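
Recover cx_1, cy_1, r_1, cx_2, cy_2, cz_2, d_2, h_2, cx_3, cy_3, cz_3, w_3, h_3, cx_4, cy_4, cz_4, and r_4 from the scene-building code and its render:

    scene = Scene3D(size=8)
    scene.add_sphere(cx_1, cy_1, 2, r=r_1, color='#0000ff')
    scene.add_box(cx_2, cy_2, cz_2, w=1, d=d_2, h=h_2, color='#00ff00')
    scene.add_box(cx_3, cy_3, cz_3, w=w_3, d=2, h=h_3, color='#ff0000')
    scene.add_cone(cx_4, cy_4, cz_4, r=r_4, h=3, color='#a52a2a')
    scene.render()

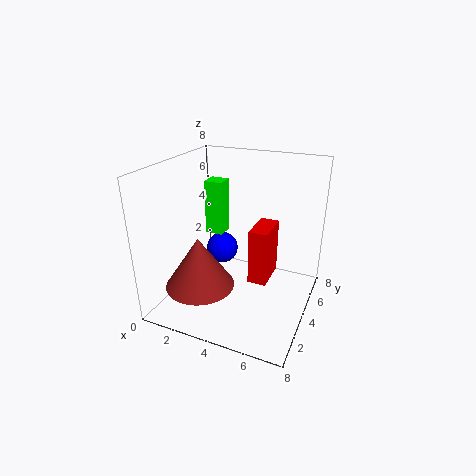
cx_1 = 2, cy_1 = 6, r_1 = 1, cx_2 = 2, cy_2 = 4, cz_2 = 4, d_2 = 1, h_2 = 3, cx_3 = 5, cy_3 = 3, cz_3 = 2, w_3 = 1, h_3 = 3, cx_4 = 2, cy_4 = 3, cz_4 = 1, r_4 = 2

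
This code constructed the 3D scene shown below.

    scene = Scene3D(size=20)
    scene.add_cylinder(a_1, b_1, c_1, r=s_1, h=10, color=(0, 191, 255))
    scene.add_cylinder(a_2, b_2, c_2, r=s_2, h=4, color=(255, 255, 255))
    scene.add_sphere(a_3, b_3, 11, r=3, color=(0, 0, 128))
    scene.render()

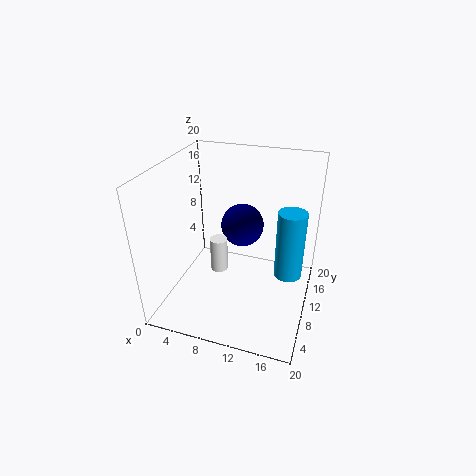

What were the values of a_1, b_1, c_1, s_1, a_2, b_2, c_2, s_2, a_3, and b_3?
a_1 = 17
b_1 = 12
c_1 = 4
s_1 = 2
a_2 = 10
b_2 = 3
c_2 = 10
s_2 = 1
a_3 = 10
b_3 = 12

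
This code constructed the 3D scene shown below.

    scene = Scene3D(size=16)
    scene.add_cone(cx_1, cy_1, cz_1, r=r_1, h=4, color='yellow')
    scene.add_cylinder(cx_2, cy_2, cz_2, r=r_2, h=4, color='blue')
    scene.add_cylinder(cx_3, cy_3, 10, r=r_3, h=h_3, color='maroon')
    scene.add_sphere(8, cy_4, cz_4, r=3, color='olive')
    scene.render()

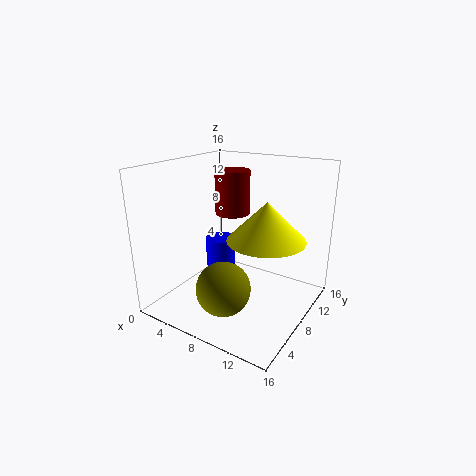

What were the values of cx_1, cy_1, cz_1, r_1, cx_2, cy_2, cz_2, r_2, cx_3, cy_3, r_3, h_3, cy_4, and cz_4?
cx_1 = 12
cy_1 = 7
cz_1 = 9
r_1 = 4
cx_2 = 2
cy_2 = 13
cz_2 = 1
r_2 = 2
cx_3 = 6
cy_3 = 10
r_3 = 2
h_3 = 5
cy_4 = 5
cz_4 = 3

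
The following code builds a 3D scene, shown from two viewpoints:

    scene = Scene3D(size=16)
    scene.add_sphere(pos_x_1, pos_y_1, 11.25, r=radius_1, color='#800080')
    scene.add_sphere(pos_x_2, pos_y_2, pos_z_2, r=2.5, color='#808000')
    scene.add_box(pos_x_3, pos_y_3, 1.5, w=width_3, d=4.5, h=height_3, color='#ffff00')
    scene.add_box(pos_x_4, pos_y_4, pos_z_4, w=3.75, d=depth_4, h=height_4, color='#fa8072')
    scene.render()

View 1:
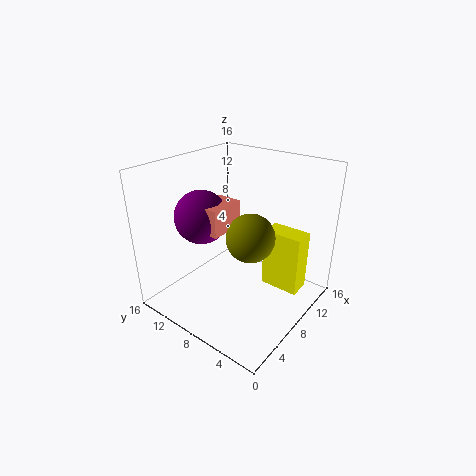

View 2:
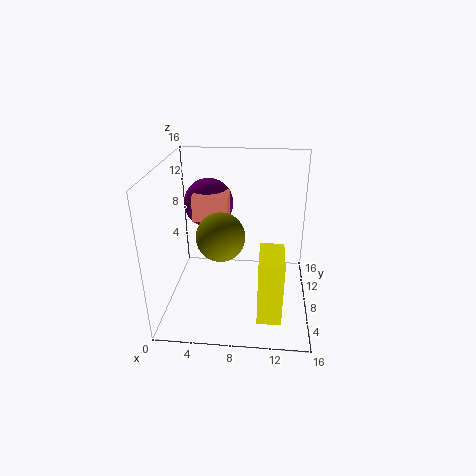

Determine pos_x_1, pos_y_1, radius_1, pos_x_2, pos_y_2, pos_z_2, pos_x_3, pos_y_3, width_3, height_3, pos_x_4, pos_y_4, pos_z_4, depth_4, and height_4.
pos_x_1 = 4.5
pos_y_1 = 10
radius_1 = 2.75
pos_x_2 = 6.5
pos_y_2 = 5.25
pos_z_2 = 9.5
pos_x_3 = 10.5
pos_y_3 = 1.75
width_3 = 2.5
height_3 = 7
pos_x_4 = 3.25
pos_y_4 = 7
pos_z_4 = 10.25
depth_4 = 2.75
height_4 = 2.75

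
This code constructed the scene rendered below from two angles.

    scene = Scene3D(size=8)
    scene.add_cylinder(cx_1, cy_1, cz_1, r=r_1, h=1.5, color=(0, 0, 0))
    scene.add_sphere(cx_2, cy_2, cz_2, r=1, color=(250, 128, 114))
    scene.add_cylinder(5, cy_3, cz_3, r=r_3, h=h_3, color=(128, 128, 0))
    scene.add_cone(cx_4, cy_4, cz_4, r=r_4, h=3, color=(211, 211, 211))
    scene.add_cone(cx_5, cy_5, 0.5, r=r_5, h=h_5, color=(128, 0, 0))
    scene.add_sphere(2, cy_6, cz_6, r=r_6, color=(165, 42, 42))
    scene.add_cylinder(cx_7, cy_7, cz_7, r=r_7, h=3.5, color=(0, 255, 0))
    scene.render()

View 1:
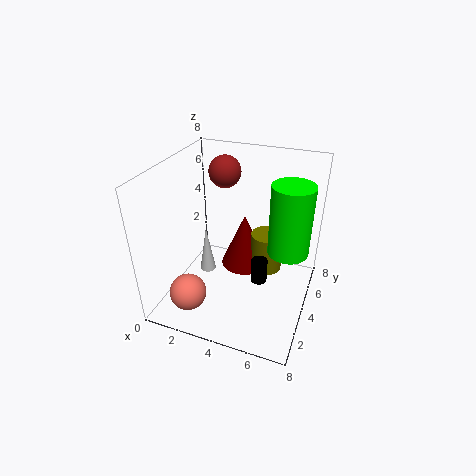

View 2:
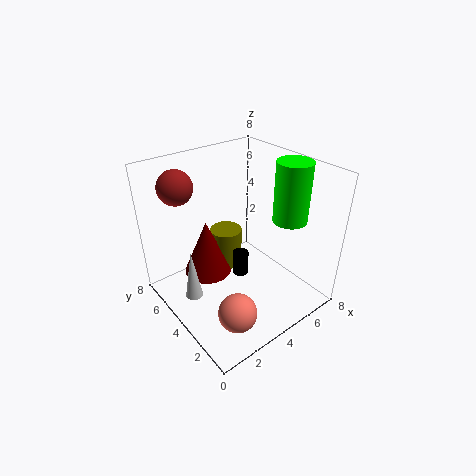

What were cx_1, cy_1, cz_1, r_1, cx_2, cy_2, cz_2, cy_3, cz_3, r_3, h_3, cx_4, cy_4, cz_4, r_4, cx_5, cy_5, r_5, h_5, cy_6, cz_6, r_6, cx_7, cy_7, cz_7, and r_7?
cx_1 = 5; cy_1 = 5; cz_1 = 0.5; r_1 = 0.5; cx_2 = 2; cy_2 = 1.5; cz_2 = 1.5; cy_3 = 6.5; cz_3 = 0.5; r_3 = 1; h_3 = 2.5; cx_4 = 1.5; cy_4 = 5; cz_4 = 0.5; r_4 = 0.5; cx_5 = 3.5; cy_5 = 6.5; r_5 = 1.5; h_5 = 3.5; cy_6 = 7; cz_6 = 6.5; r_6 = 1; cx_7 = 7; cy_7 = 3; cz_7 = 4.5; r_7 = 1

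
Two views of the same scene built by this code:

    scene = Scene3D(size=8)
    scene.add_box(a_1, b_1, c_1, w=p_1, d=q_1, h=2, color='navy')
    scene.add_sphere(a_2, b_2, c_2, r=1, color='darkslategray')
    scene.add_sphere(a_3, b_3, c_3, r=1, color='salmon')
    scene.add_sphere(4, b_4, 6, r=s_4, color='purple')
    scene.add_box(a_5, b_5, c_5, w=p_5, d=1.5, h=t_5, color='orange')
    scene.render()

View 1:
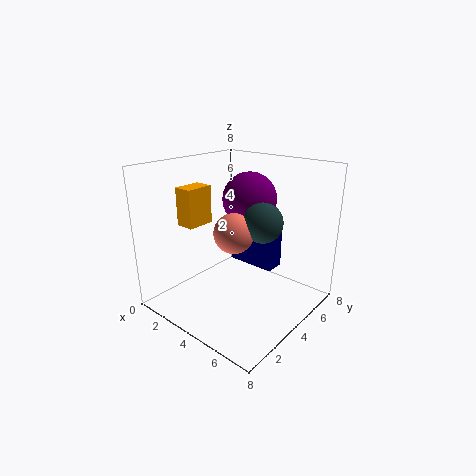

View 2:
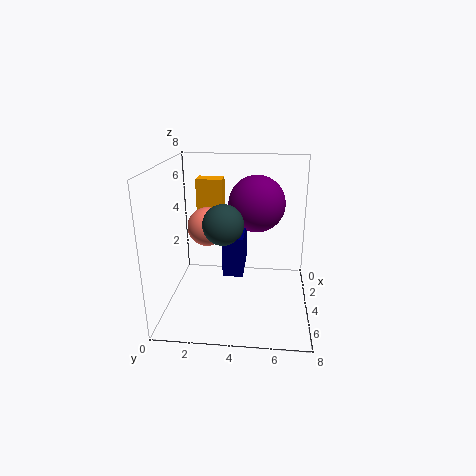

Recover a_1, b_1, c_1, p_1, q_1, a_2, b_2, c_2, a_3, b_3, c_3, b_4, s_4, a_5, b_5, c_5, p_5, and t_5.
a_1 = 4, b_1 = 3.5, c_1 = 3, p_1 = 2.5, q_1 = 1, a_2 = 6, b_2 = 3.5, c_2 = 5.5, a_3 = 5, b_3 = 2.5, c_3 = 5, b_4 = 5, s_4 = 1.5, a_5 = 2, b_5 = 1.5, c_5 = 5, p_5 = 1, t_5 = 2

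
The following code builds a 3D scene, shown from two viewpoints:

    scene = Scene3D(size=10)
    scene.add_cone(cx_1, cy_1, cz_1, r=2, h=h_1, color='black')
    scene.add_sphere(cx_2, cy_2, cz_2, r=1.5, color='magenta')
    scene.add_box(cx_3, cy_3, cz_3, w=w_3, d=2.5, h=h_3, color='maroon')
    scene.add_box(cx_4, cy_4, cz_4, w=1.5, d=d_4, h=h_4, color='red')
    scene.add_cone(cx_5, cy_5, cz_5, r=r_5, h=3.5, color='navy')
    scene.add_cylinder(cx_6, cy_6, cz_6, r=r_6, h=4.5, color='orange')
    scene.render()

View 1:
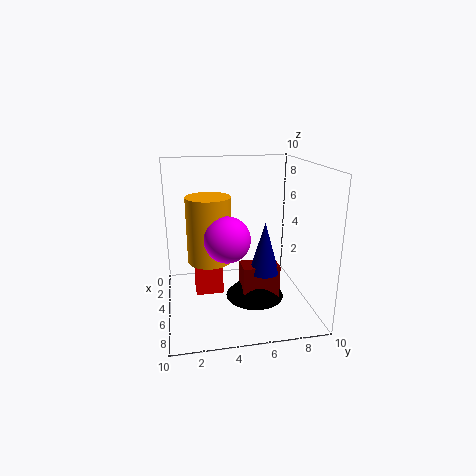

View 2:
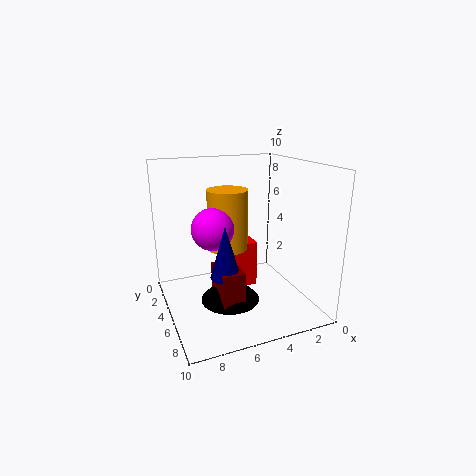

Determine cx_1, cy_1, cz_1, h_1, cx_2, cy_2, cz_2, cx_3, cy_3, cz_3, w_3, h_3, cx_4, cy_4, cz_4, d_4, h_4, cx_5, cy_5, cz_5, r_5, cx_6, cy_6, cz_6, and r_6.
cx_1 = 6; cy_1 = 6; cz_1 = 1; h_1 = 2; cx_2 = 6.5; cy_2 = 4; cz_2 = 5.5; cx_3 = 5.5; cy_3 = 5; cz_3 = 1; w_3 = 1.5; h_3 = 2.5; cx_4 = 3; cy_4 = 2; cz_4 = 0.5; d_4 = 2; h_4 = 3.5; cx_5 = 6.5; cy_5 = 6.5; cz_5 = 3; r_5 = 1; cx_6 = 5; cy_6 = 3; cz_6 = 3.5; r_6 = 1.5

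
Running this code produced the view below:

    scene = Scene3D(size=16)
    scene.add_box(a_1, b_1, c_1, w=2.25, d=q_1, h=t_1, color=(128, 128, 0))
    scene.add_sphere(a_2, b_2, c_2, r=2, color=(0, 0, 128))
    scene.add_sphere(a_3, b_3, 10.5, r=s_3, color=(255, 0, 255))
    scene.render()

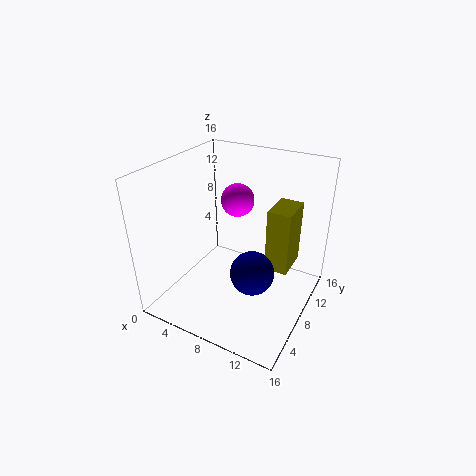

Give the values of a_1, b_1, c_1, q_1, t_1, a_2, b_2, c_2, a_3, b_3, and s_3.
a_1 = 12.5, b_1 = 5.25, c_1 = 7.25, q_1 = 3.5, t_1 = 6.25, a_2 = 12.5, b_2 = 2.5, c_2 = 8.5, a_3 = 5.75, b_3 = 12, s_3 = 2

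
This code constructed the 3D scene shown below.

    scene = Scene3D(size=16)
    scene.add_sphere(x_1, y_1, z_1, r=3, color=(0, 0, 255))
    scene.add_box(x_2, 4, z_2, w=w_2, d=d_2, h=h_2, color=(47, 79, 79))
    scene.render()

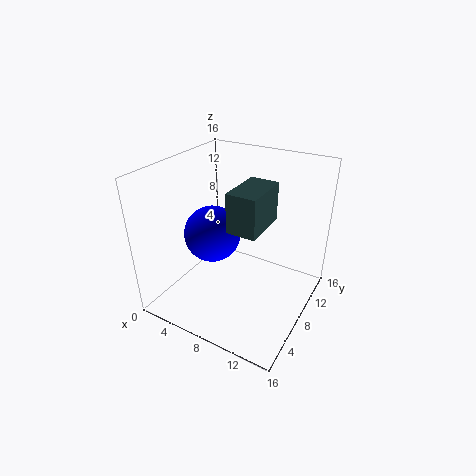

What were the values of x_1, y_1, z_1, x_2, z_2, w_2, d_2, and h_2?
x_1 = 6, y_1 = 6, z_1 = 9, x_2 = 9, z_2 = 11, w_2 = 3, d_2 = 5, h_2 = 4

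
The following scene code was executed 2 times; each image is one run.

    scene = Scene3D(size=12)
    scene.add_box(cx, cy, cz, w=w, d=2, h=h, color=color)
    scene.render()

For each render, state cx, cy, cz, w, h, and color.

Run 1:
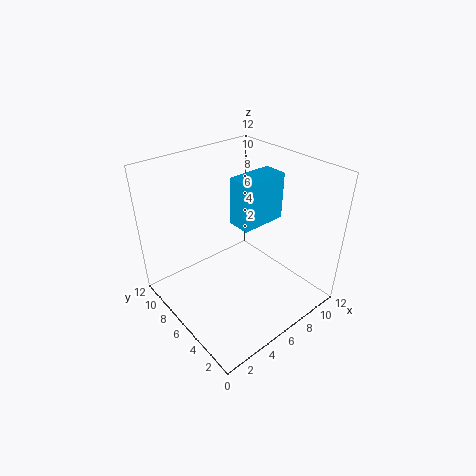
cx = 6; cy = 5; cz = 7; w = 4; h = 4; color = 'deepskyblue'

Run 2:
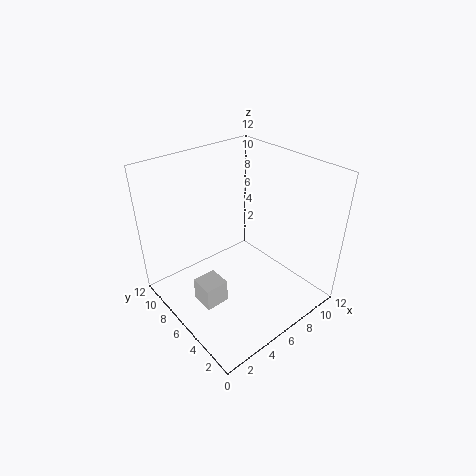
cx = 2; cy = 5; cz = 1; w = 2; h = 2; color = 'lightgray'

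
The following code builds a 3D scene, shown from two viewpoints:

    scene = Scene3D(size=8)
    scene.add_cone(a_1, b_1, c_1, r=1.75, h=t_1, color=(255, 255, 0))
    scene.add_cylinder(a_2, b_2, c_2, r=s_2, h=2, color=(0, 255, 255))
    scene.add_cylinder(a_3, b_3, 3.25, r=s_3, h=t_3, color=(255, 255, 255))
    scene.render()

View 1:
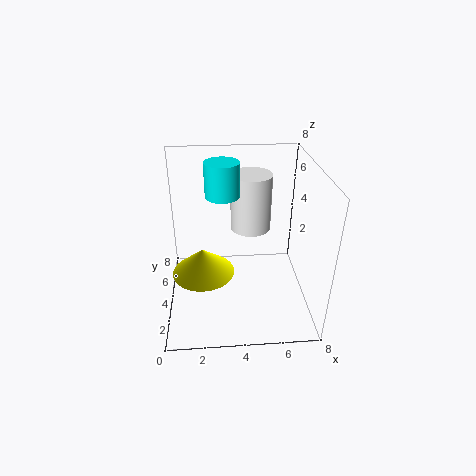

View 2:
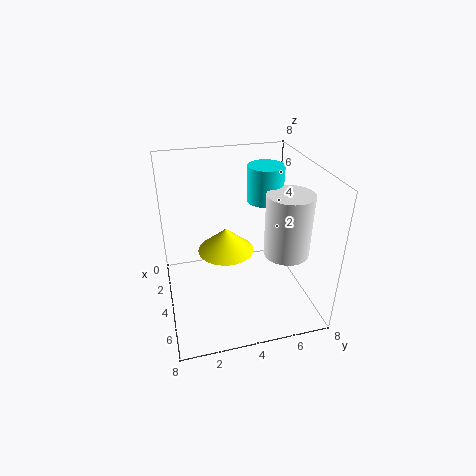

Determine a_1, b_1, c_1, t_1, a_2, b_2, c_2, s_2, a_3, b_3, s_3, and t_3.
a_1 = 2; b_1 = 3.75; c_1 = 2; t_1 = 1.5; a_2 = 3.25; b_2 = 5.75; c_2 = 5.75; s_2 = 1; a_3 = 5; b_3 = 6.5; s_3 = 1.25; t_3 = 3.5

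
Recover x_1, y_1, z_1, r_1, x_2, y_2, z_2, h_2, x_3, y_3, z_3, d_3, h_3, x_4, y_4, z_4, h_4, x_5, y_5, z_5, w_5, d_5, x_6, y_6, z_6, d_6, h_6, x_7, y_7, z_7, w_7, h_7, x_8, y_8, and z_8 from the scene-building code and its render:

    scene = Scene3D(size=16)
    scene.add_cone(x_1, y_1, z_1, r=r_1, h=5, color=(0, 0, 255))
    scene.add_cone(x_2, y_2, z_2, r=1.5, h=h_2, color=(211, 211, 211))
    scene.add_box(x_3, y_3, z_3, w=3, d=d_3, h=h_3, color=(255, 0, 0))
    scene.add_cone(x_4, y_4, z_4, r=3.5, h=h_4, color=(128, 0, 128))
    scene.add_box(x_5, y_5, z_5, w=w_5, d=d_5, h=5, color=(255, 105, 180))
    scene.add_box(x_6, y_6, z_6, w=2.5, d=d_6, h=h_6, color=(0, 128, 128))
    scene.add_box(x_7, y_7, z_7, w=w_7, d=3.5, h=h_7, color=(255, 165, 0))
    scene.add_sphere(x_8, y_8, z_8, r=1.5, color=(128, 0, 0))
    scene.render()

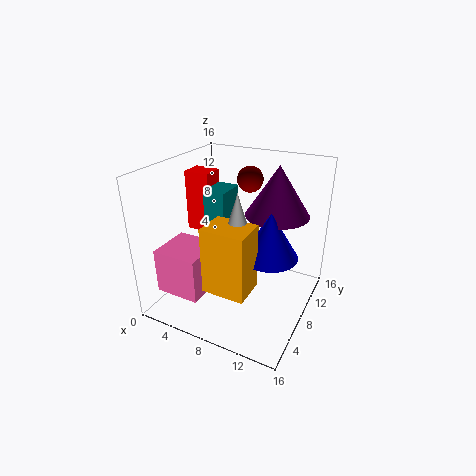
x_1 = 12; y_1 = 7.5; z_1 = 7; r_1 = 3; x_2 = 9.5; y_2 = 5; z_2 = 9.5; h_2 = 5; x_3 = 1; y_3 = 8.5; z_3 = 7.5; d_3 = 2.5; h_3 = 7; x_4 = 11.5; y_4 = 10.5; z_4 = 10.5; h_4 = 5.5; x_5 = 1; y_5 = 2; z_5 = 2.5; w_5 = 5; d_5 = 5; x_6 = 4; y_6 = 7.5; z_6 = 8; d_6 = 3.5; h_6 = 5; x_7 = 7; y_7 = 2; z_7 = 4.5; w_7 = 4.5; h_7 = 7; x_8 = 7.5; y_8 = 12; z_8 = 13.5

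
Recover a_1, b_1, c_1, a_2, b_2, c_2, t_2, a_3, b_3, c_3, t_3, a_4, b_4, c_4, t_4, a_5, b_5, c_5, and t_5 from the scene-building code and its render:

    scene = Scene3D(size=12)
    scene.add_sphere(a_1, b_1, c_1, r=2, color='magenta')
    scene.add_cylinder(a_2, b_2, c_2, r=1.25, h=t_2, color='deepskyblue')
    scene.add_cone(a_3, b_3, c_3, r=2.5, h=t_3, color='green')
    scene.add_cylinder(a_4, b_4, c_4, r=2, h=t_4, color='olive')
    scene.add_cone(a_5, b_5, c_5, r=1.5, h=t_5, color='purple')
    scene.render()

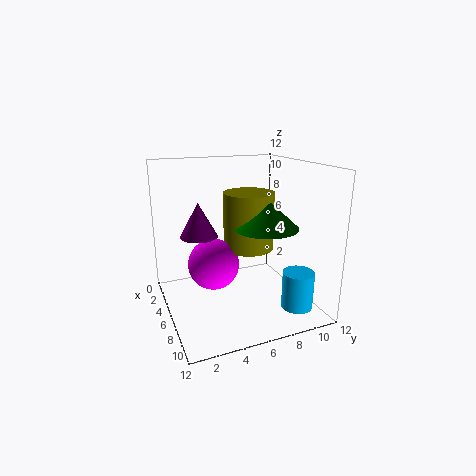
a_1 = 7
b_1 = 3.5
c_1 = 4.5
a_2 = 10
b_2 = 9.5
c_2 = 1
t_2 = 3
a_3 = 8.5
b_3 = 7.25
c_3 = 7.5
t_3 = 2.25
a_4 = 7
b_4 = 6.5
c_4 = 5.5
t_4 = 4.5
a_5 = 5.75
b_5 = 2.75
c_5 = 6.5
t_5 = 2.75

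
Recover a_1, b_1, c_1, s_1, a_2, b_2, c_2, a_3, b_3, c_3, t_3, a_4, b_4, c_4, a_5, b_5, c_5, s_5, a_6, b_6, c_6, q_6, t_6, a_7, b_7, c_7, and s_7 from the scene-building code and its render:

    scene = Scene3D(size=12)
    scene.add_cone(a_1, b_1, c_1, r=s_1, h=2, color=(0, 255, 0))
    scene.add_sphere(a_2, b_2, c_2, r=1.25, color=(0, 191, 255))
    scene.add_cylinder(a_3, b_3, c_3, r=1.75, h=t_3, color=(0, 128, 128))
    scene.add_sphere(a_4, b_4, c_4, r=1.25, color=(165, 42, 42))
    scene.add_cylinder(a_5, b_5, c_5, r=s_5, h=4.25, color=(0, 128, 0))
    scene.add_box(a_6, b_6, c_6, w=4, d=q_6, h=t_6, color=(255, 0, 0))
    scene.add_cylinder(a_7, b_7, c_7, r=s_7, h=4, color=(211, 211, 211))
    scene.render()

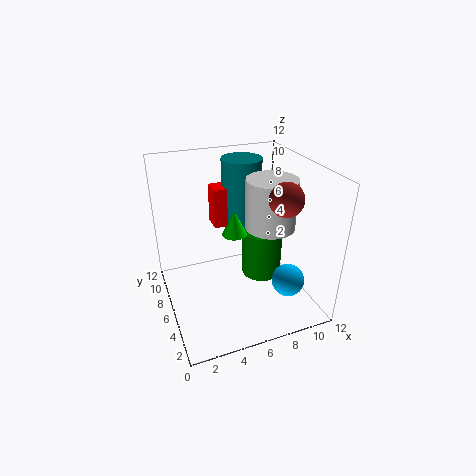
a_1 = 5.5
b_1 = 5.5
c_1 = 6.75
s_1 = 1
a_2 = 8.5
b_2 = 1.75
c_2 = 4
a_3 = 7.5
b_3 = 9
c_3 = 6
t_3 = 5.75
a_4 = 8.25
b_4 = 2.5
c_4 = 10.5
a_5 = 8.5
b_5 = 6.5
c_5 = 1.75
s_5 = 1.75
a_6 = 4.75
b_6 = 8.25
c_6 = 6
q_6 = 1.75
t_6 = 3.5
a_7 = 8.25
b_7 = 4.75
c_7 = 7.25
s_7 = 2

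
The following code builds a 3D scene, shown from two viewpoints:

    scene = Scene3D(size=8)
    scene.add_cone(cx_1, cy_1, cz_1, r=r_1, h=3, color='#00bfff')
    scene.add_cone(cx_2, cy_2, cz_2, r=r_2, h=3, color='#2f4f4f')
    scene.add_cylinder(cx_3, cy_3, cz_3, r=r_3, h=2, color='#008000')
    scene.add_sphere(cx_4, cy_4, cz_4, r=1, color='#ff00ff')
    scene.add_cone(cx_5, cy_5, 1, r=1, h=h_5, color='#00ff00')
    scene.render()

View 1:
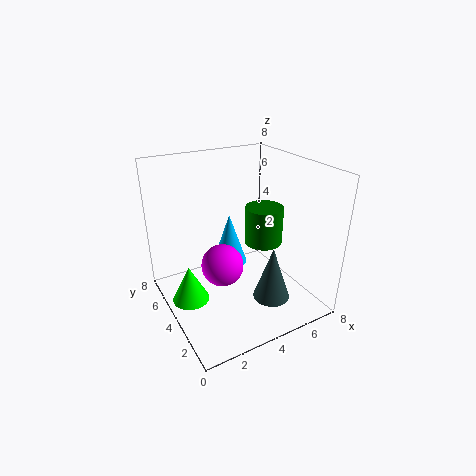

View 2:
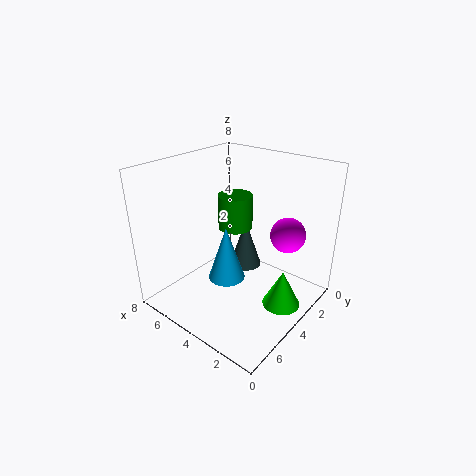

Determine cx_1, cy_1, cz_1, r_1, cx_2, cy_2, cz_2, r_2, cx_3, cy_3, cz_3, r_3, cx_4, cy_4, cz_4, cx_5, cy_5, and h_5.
cx_1 = 4; cy_1 = 5; cz_1 = 2; r_1 = 1; cx_2 = 5; cy_2 = 2; cz_2 = 1; r_2 = 1; cx_3 = 5; cy_3 = 3; cz_3 = 4; r_3 = 1; cx_4 = 2; cy_4 = 2; cz_4 = 4; cx_5 = 1; cy_5 = 4; h_5 = 2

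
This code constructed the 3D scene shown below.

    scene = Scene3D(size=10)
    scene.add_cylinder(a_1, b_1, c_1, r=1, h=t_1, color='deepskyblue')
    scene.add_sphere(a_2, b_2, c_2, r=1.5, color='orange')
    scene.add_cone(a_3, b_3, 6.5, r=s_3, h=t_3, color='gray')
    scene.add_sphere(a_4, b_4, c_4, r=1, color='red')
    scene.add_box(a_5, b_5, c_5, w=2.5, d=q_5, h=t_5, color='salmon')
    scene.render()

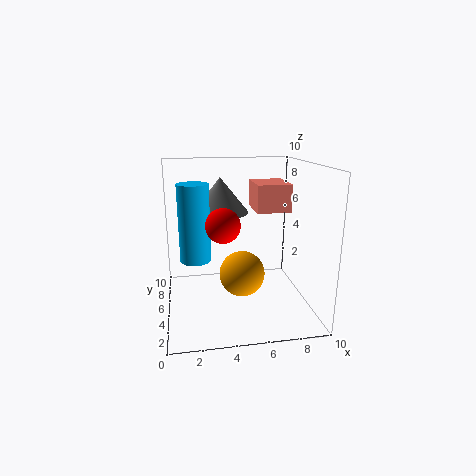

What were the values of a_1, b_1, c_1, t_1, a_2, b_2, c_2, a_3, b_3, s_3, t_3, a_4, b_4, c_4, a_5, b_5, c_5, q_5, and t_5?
a_1 = 2, b_1 = 4, c_1 = 4, t_1 = 5, a_2 = 5, b_2 = 3.5, c_2 = 3, a_3 = 4, b_3 = 6.5, s_3 = 2, t_3 = 2.5, a_4 = 3.5, b_4 = 1.5, c_4 = 7, a_5 = 6.5, b_5 = 5.5, c_5 = 6.5, q_5 = 3, t_5 = 2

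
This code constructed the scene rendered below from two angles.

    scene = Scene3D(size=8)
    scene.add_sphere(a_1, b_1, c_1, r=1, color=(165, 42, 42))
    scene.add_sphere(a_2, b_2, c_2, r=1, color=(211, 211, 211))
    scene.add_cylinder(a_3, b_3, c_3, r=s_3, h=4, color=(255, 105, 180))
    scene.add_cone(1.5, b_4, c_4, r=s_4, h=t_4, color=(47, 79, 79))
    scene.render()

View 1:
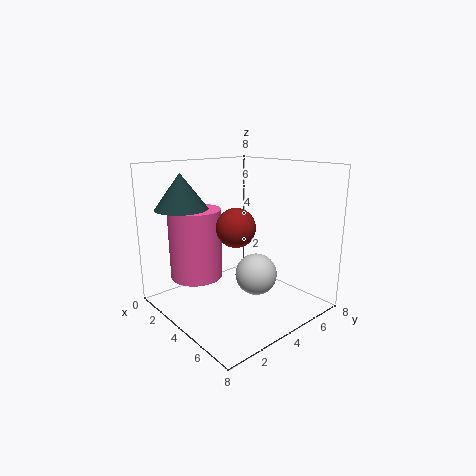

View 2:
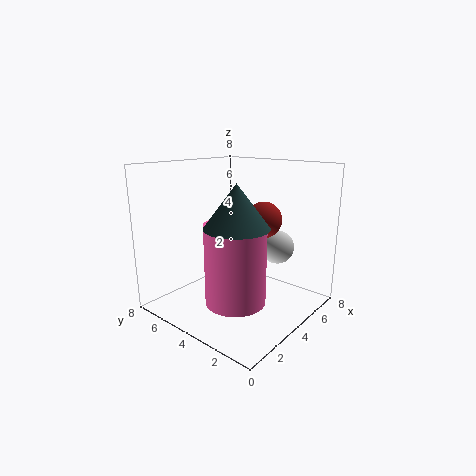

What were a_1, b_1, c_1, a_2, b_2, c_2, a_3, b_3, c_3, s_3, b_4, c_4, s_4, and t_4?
a_1 = 5
b_1 = 3
c_1 = 5
a_2 = 6.5
b_2 = 3
c_2 = 3
a_3 = 2
b_3 = 2.5
c_3 = 1.5
s_3 = 1.5
b_4 = 2
c_4 = 5.5
s_4 = 1.5
t_4 = 2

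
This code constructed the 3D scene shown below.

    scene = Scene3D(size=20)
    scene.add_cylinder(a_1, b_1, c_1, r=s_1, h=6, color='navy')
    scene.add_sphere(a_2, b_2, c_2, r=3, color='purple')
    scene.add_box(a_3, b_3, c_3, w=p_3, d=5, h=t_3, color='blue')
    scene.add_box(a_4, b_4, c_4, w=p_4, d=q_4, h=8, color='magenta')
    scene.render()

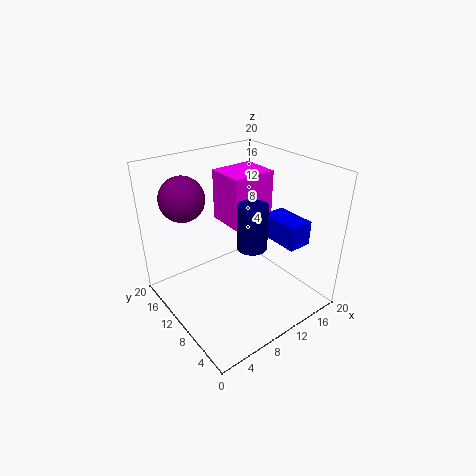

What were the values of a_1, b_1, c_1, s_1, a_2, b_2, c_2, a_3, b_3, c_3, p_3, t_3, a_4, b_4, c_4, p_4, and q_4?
a_1 = 10
b_1 = 7
c_1 = 10
s_1 = 2
a_2 = 4
b_2 = 14
c_2 = 16
a_3 = 11
b_3 = 1
c_3 = 12
p_3 = 3
t_3 = 3
a_4 = 12
b_4 = 13
c_4 = 9
p_4 = 7
q_4 = 6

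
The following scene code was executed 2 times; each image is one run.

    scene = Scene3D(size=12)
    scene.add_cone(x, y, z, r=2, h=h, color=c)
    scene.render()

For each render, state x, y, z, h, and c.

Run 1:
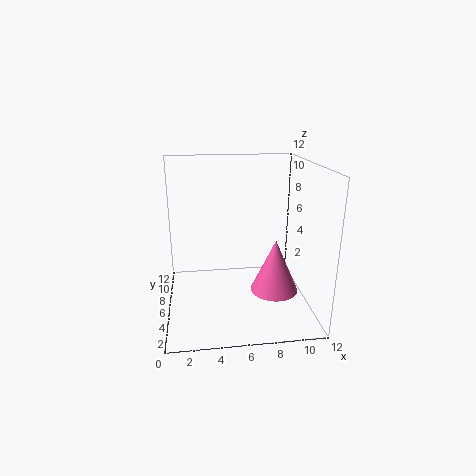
x = 9
y = 5
z = 1.5
h = 4.5
c = 'hotpink'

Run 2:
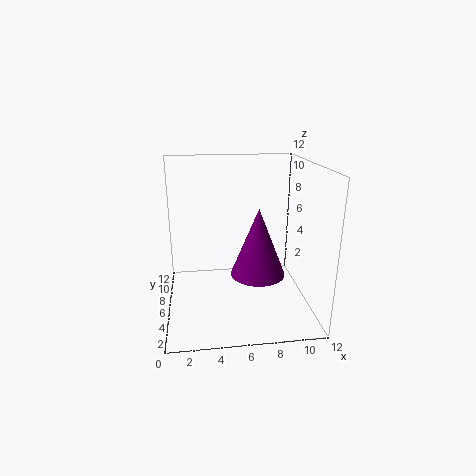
x = 7
y = 2.5
z = 4.5
h = 5
c = 'purple'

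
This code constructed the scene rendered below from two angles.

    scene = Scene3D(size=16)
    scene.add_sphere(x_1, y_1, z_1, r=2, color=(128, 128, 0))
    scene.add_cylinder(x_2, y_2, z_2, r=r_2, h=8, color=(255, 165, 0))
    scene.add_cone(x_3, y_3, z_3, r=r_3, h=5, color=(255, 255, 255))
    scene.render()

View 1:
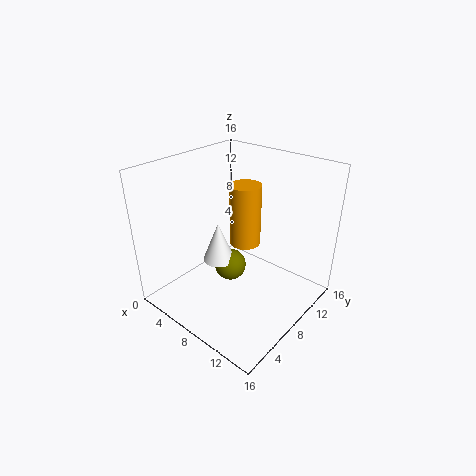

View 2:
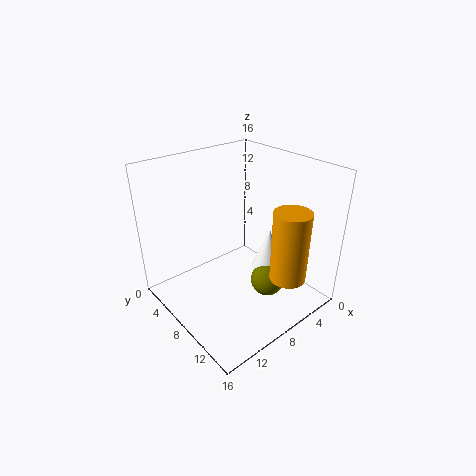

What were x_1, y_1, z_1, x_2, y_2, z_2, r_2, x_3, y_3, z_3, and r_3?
x_1 = 5
y_1 = 10
z_1 = 2
x_2 = 5
y_2 = 13
z_2 = 4
r_2 = 2
x_3 = 4
y_3 = 9
z_3 = 3
r_3 = 2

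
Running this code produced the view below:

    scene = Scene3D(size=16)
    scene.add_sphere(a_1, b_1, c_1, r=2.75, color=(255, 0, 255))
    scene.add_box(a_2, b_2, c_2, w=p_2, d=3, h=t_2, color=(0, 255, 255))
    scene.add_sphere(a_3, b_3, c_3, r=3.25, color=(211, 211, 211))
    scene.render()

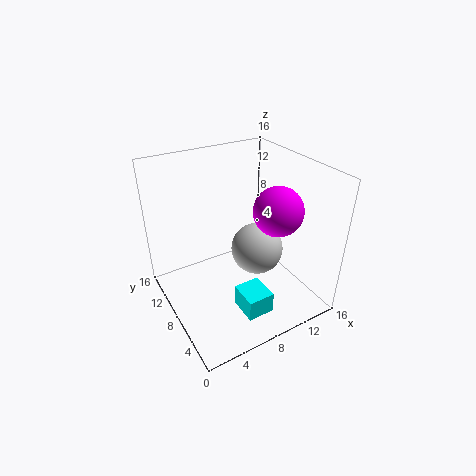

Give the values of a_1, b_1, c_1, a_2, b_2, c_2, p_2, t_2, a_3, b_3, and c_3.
a_1 = 12, b_1 = 6.25, c_1 = 11, a_2 = 5.25, b_2 = 1, c_2 = 3, p_2 = 2.75, t_2 = 2.25, a_3 = 12, b_3 = 10, c_3 = 4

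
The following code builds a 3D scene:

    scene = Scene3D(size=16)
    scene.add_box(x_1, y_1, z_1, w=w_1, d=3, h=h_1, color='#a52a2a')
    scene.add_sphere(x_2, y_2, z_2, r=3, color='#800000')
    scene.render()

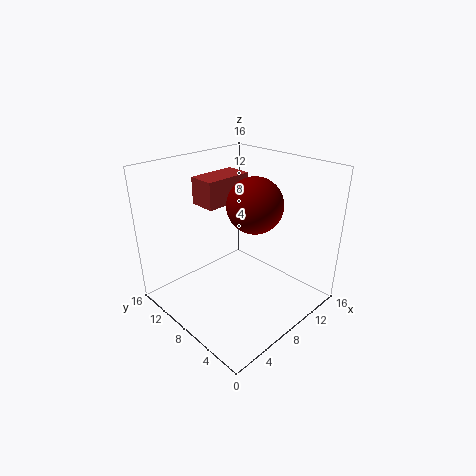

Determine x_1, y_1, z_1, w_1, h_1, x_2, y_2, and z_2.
x_1 = 5.5; y_1 = 9.5; z_1 = 11.5; w_1 = 5.5; h_1 = 3; x_2 = 9; y_2 = 6.5; z_2 = 12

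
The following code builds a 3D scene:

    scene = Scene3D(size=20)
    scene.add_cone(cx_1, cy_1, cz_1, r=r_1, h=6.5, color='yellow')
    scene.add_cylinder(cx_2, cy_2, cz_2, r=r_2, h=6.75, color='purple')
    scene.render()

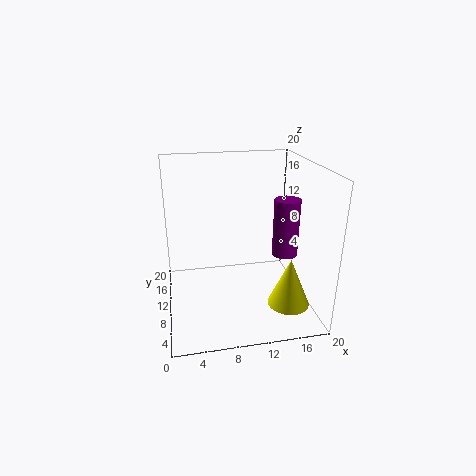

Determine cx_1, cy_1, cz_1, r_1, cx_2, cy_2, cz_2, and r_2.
cx_1 = 15.75, cy_1 = 4.25, cz_1 = 2.5, r_1 = 2.75, cx_2 = 14.25, cy_2 = 3, cz_2 = 10.75, r_2 = 1.5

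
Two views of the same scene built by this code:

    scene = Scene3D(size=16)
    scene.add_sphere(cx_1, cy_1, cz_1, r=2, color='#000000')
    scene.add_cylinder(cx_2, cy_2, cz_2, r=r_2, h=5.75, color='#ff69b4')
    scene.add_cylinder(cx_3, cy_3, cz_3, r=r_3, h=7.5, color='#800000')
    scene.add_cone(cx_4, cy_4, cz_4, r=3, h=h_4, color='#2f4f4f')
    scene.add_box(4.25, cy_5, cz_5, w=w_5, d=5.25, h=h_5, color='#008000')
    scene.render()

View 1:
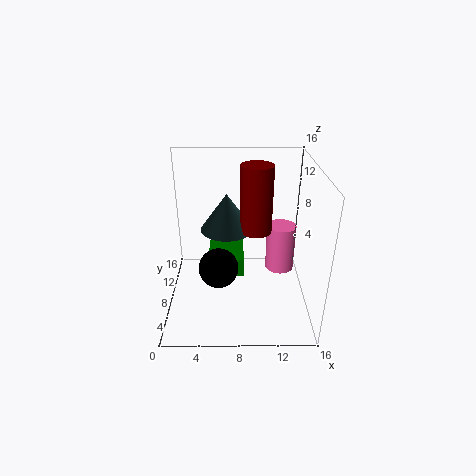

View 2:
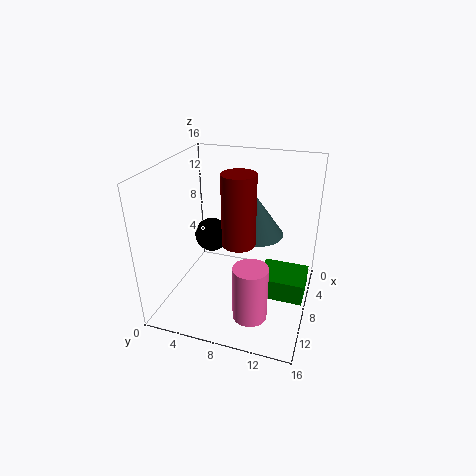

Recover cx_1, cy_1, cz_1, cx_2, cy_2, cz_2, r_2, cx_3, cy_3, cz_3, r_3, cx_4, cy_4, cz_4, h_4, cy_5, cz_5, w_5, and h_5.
cx_1 = 6; cy_1 = 4; cz_1 = 6.75; cx_2 = 13.25; cy_2 = 11; cz_2 = 2.25; r_2 = 1.75; cx_3 = 10; cy_3 = 8.75; cz_3 = 8.5; r_3 = 1.75; cx_4 = 6.75; cy_4 = 9.75; cz_4 = 8.25; h_4 = 4.25; cy_5 = 10.5; cz_5 = 1; w_5 = 4.5; h_5 = 2.5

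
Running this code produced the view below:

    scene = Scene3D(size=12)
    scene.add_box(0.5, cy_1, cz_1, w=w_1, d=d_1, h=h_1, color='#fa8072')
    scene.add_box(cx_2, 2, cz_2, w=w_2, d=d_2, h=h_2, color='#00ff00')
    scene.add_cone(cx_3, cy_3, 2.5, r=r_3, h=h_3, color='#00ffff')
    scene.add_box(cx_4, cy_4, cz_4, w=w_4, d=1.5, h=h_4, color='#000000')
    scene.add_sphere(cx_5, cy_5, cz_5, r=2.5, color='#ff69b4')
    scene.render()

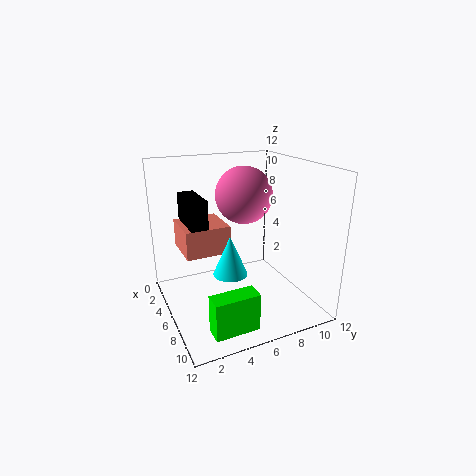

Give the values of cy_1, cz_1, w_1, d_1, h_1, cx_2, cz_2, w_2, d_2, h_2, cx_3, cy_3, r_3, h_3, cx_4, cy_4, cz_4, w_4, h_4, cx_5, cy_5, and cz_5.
cy_1 = 2; cz_1 = 4; w_1 = 4; d_1 = 4; h_1 = 2.5; cx_2 = 9.5; cz_2 = 0.5; w_2 = 1.5; d_2 = 3.5; h_2 = 3; cx_3 = 5.5; cy_3 = 5.5; r_3 = 1.5; h_3 = 3.5; cx_4 = 0.5; cy_4 = 2.5; cz_4 = 6; w_4 = 4; h_4 = 3; cx_5 = 4; cy_5 = 7.5; cz_5 = 9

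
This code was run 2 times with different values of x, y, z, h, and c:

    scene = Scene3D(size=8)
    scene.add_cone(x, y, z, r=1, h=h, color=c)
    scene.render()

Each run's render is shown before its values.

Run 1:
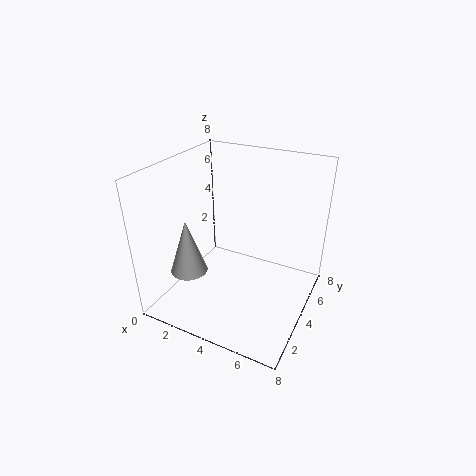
x = 2, y = 2, z = 2.5, h = 3, c = 'lightgray'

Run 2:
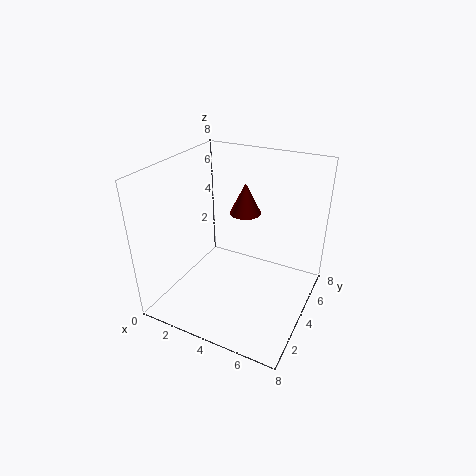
x = 3, y = 7, z = 4, h = 2, c = 'maroon'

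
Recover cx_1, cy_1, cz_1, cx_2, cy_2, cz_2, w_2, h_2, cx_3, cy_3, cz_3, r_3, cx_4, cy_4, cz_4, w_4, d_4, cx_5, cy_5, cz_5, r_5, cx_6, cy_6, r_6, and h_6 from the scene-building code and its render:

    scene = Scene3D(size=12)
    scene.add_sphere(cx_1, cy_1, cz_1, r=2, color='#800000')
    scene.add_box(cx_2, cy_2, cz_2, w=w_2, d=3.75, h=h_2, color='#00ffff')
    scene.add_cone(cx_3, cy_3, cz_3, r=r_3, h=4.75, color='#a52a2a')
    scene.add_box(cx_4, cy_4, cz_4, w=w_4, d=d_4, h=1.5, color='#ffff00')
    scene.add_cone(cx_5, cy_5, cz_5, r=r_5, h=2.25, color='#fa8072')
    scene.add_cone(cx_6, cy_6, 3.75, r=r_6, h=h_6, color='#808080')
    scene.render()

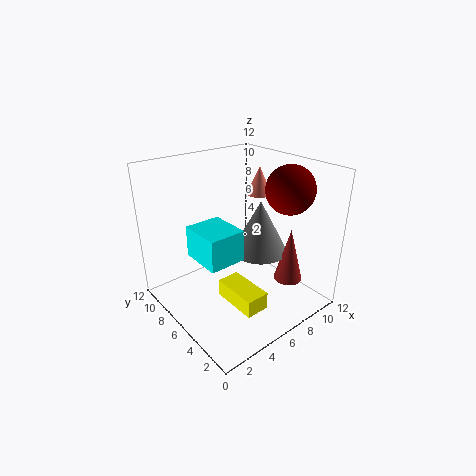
cx_1 = 9.5
cy_1 = 3.75
cz_1 = 10
cx_2 = 3
cy_2 = 5.5
cz_2 = 4
w_2 = 3.25
h_2 = 2.75
cx_3 = 9.75
cy_3 = 3.5
cz_3 = 1.75
r_3 = 1.25
cx_4 = 4.25
cy_4 = 2.5
cz_4 = 0.75
w_4 = 2
d_4 = 4
cx_5 = 8
cy_5 = 5.75
cz_5 = 9.5
r_5 = 1
cx_6 = 8.75
cy_6 = 6.25
r_6 = 2.5
h_6 = 4.75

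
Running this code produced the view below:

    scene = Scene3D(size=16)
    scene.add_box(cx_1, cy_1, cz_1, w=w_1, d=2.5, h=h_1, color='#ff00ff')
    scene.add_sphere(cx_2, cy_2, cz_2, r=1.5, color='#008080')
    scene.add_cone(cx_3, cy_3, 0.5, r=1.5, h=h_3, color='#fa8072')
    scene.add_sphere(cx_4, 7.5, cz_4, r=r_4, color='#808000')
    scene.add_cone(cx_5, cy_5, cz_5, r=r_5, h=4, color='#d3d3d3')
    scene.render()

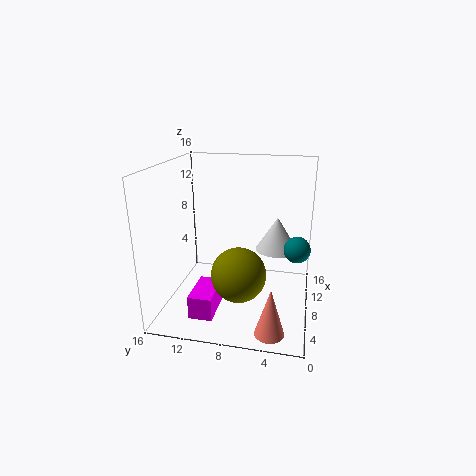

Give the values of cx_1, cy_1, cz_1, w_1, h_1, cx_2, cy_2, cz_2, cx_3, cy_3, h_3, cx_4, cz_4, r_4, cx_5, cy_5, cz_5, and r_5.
cx_1 = 2, cy_1 = 9.5, cz_1 = 1, w_1 = 4.5, h_1 = 2.5, cx_2 = 9.5, cy_2 = 1.5, cz_2 = 6.5, cx_3 = 2, cy_3 = 3.5, h_3 = 5, cx_4 = 6, cz_4 = 4.5, r_4 = 3, cx_5 = 11.5, cy_5 = 4, cz_5 = 5.5, r_5 = 2.5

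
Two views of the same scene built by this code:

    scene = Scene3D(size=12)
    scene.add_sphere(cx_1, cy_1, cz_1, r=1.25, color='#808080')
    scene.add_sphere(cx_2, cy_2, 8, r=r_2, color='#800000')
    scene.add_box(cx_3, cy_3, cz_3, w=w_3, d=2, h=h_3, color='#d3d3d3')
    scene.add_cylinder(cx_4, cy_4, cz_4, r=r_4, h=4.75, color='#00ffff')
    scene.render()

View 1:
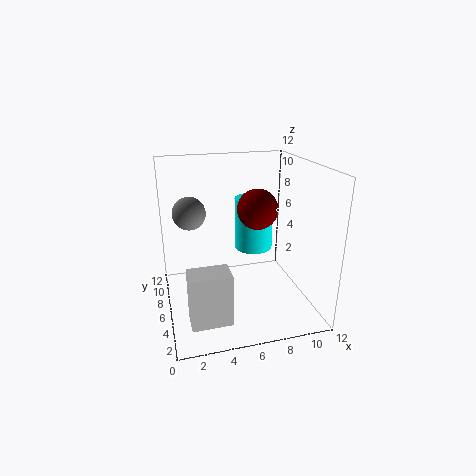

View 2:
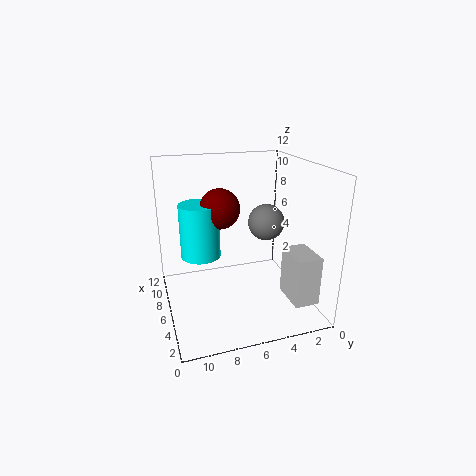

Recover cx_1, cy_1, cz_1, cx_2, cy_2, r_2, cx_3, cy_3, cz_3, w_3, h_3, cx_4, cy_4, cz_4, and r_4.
cx_1 = 2; cy_1 = 5.25; cz_1 = 8.75; cx_2 = 8; cy_2 = 7; r_2 = 1.75; cx_3 = 1.25; cy_3 = 0.75; cz_3 = 1.5; w_3 = 3; h_3 = 4; cx_4 = 8.25; cy_4 = 8.75; cz_4 = 3.75; r_4 = 1.75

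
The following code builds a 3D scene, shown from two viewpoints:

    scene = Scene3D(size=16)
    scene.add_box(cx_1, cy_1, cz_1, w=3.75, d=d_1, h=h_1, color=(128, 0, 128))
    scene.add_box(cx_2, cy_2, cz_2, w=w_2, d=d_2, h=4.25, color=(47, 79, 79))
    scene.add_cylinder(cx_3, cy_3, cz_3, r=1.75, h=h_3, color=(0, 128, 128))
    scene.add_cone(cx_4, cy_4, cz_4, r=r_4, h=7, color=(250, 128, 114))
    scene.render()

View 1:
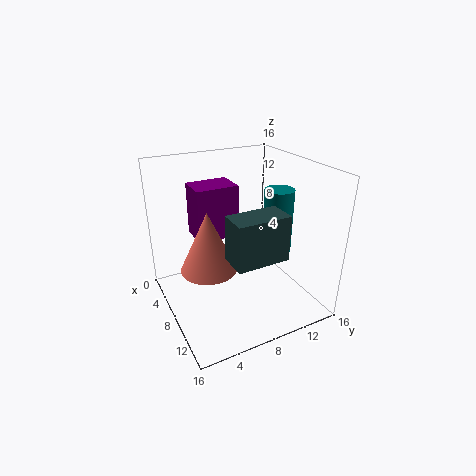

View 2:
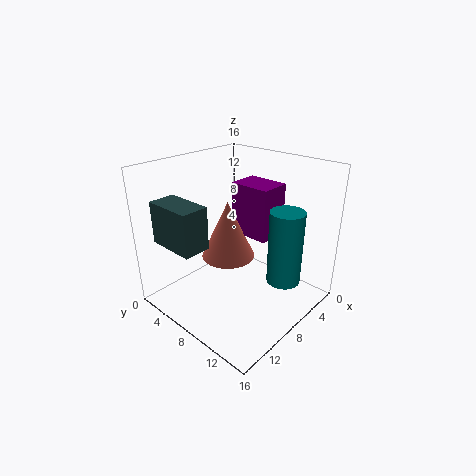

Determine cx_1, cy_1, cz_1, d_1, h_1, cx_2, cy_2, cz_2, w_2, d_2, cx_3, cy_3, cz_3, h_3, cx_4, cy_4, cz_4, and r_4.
cx_1 = 1.5; cy_1 = 4.5; cz_1 = 6.75; d_1 = 5; h_1 = 6.25; cx_2 = 13.25; cy_2 = 4; cz_2 = 9.25; w_2 = 2.75; d_2 = 5; cx_3 = 7.25; cy_3 = 13.75; cz_3 = 4.75; h_3 = 7.75; cx_4 = 6.5; cy_4 = 5; cz_4 = 4; r_4 = 3.25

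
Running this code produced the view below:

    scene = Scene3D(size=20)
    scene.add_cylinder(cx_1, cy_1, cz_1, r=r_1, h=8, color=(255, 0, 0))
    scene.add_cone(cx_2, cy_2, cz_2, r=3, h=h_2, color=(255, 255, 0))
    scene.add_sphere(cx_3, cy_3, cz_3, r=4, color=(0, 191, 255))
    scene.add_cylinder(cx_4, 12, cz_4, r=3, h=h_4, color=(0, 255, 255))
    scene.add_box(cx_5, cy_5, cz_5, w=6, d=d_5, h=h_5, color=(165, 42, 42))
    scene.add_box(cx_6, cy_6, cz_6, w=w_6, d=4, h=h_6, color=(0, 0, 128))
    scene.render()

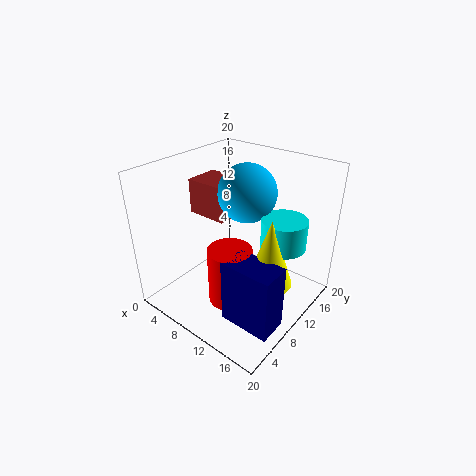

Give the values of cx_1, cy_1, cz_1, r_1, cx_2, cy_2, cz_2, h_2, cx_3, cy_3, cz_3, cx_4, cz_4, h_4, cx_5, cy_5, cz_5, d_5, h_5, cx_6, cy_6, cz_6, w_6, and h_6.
cx_1 = 11
cy_1 = 7
cz_1 = 2
r_1 = 3
cx_2 = 16
cy_2 = 9
cz_2 = 6
h_2 = 9
cx_3 = 10
cy_3 = 12
cz_3 = 16
cx_4 = 16
cz_4 = 10
h_4 = 4
cx_5 = 2
cy_5 = 9
cz_5 = 12
d_5 = 5
h_5 = 5
cx_6 = 12
cy_6 = 4
cz_6 = 1
w_6 = 7
h_6 = 9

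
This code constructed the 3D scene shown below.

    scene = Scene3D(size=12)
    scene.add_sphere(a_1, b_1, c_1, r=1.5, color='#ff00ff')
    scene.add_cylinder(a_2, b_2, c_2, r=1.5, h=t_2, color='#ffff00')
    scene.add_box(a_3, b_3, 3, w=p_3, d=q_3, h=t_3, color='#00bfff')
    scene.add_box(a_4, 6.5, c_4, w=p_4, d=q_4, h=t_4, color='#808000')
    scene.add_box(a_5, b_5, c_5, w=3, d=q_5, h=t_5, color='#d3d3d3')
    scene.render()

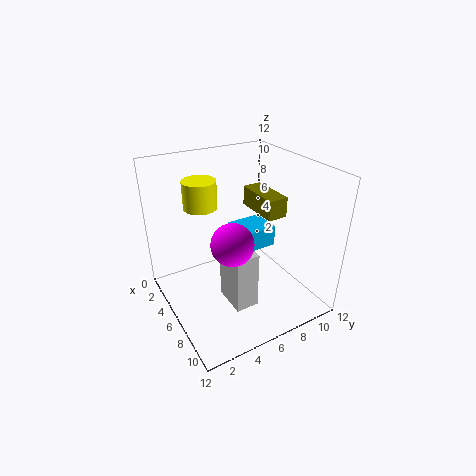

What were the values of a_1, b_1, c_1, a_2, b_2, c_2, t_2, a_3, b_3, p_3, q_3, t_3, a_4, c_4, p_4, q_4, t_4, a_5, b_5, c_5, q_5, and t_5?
a_1 = 9.5; b_1 = 3.5; c_1 = 8; a_2 = 2; b_2 = 4.5; c_2 = 7.5; t_2 = 2.5; a_3 = 1.5; b_3 = 7.5; p_3 = 3; q_3 = 3.5; t_3 = 2; a_4 = 6; c_4 = 9; p_4 = 3.5; q_4 = 1.5; t_4 = 1.5; a_5 = 5.5; b_5 = 4.5; c_5 = 0.5; q_5 = 2; t_5 = 5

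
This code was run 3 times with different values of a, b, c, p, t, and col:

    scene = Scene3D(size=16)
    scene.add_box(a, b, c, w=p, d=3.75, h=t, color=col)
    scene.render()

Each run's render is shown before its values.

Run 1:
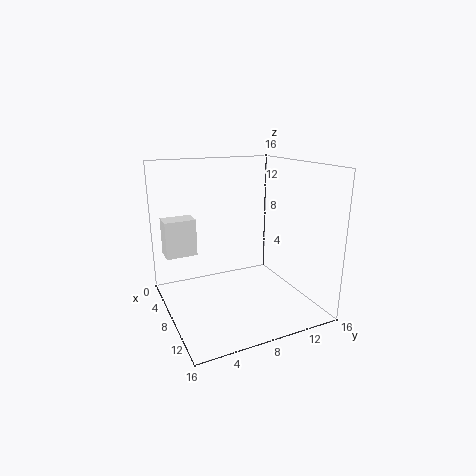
a = 0.75
b = 1
c = 4.75
p = 2.5
t = 4.5
col = 'white'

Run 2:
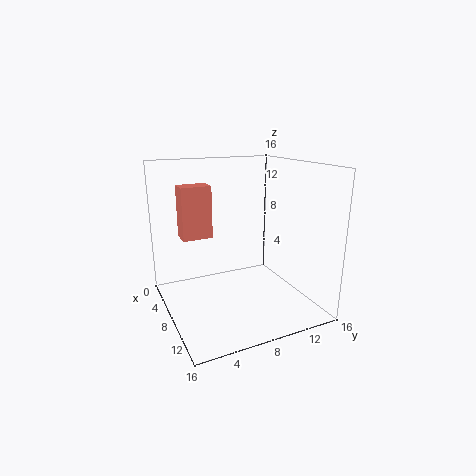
a = 0.25
b = 3.25
c = 6.5
p = 2.5
t = 6.5
col = 'salmon'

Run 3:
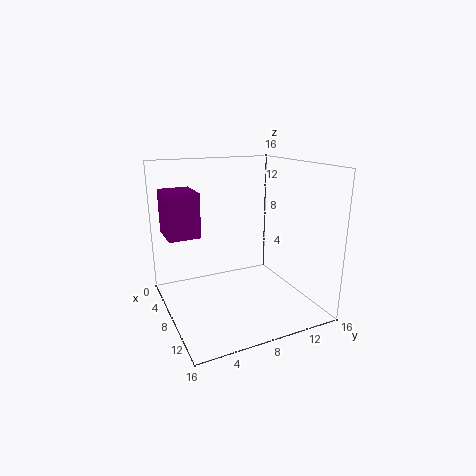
a = 0.5
b = 1
c = 7.5
p = 4.5
t = 5.25
col = 'purple'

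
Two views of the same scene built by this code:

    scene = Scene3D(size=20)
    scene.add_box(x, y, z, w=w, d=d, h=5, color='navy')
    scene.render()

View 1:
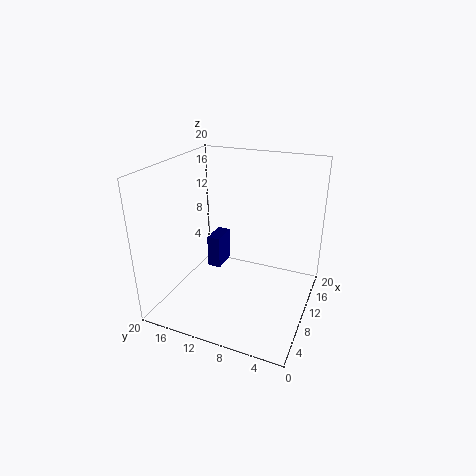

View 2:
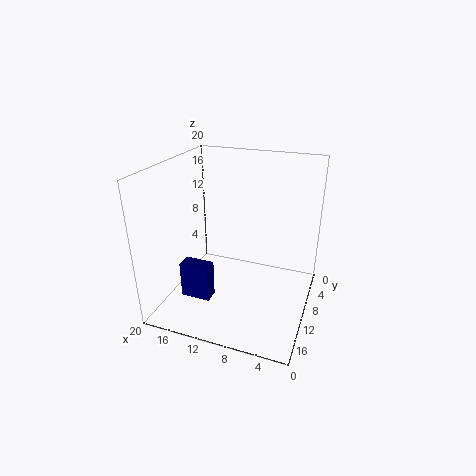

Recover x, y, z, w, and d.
x = 12; y = 14; z = 3; w = 4; d = 2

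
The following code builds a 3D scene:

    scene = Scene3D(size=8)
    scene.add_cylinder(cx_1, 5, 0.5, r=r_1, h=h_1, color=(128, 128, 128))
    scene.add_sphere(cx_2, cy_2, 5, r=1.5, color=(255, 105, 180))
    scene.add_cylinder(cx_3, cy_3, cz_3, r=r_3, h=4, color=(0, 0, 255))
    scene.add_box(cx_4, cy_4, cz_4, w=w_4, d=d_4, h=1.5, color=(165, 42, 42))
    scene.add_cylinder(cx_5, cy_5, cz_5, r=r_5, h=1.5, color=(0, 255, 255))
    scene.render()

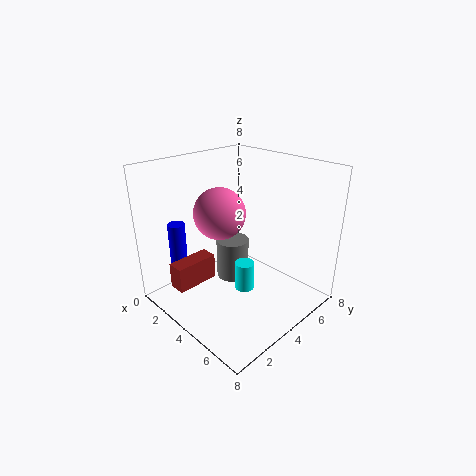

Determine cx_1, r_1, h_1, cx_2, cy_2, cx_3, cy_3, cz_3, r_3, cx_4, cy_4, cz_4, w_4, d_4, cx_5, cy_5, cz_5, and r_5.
cx_1 = 2.5, r_1 = 1, h_1 = 2.5, cx_2 = 2.5, cy_2 = 4, cx_3 = 1, cy_3 = 2, cz_3 = 0.5, r_3 = 0.5, cx_4 = 1.5, cy_4 = 1, cz_4 = 1, w_4 = 1, d_4 = 2.5, cx_5 = 5.5, cy_5 = 3, cz_5 = 2, r_5 = 0.5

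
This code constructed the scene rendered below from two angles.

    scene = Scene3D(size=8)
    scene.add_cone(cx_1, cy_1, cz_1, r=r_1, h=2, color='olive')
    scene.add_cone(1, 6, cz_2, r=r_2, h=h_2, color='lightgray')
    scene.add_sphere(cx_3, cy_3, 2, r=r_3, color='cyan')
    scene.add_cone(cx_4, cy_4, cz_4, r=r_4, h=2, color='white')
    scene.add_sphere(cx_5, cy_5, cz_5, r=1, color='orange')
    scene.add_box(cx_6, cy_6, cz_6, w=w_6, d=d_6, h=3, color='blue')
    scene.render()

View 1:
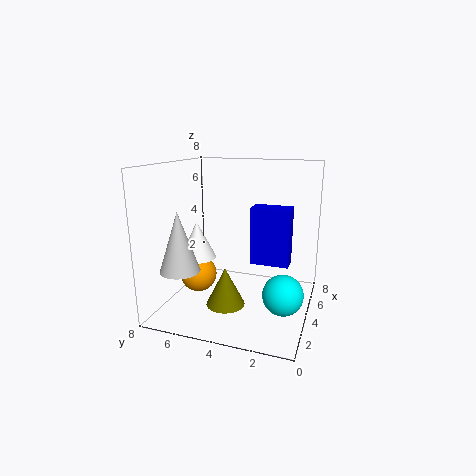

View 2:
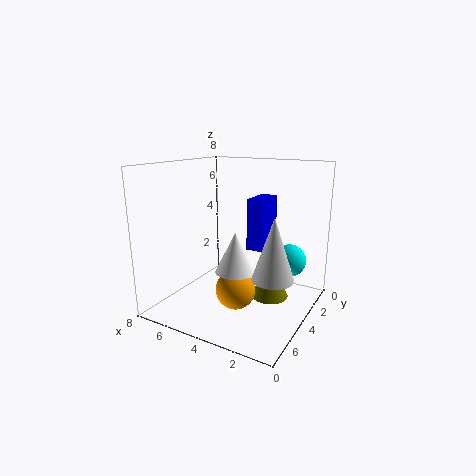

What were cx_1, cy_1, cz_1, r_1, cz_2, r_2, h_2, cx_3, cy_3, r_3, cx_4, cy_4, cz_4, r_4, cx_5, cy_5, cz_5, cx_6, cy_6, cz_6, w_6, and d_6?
cx_1 = 2, cy_1 = 4, cz_1 = 1, r_1 = 1, cz_2 = 3, r_2 = 1, h_2 = 3, cx_3 = 2, cy_3 = 1, r_3 = 1, cx_4 = 3, cy_4 = 6, cz_4 = 3, r_4 = 1, cx_5 = 3, cy_5 = 6, cz_5 = 2, cx_6 = 3, cy_6 = 1, cz_6 = 3, w_6 = 1, d_6 = 2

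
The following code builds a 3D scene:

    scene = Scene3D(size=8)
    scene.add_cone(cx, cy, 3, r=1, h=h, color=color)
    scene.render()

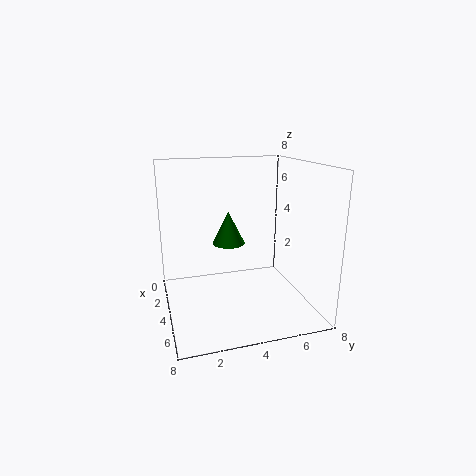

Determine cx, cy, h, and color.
cx = 2, cy = 4, h = 2, color = 'green'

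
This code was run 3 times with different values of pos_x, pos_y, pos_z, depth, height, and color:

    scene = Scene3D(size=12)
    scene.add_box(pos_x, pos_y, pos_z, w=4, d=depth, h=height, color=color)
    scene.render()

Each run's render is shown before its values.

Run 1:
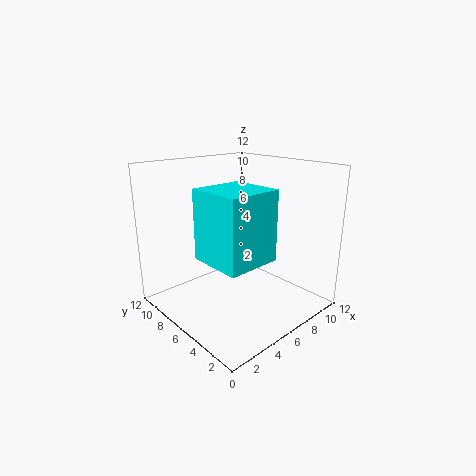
pos_x = 1
pos_y = 1
pos_z = 6
depth = 4
height = 5
color = 'cyan'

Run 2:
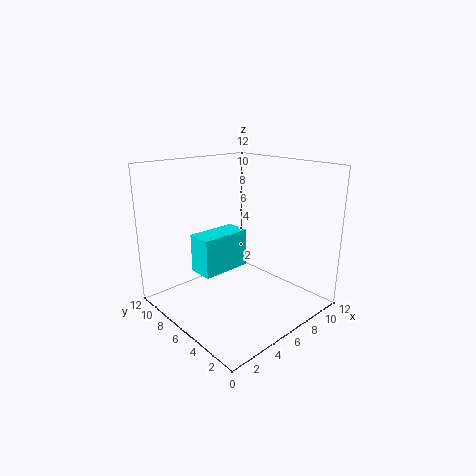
pos_x = 2
pos_y = 5
pos_z = 4
depth = 2
height = 3
color = 'cyan'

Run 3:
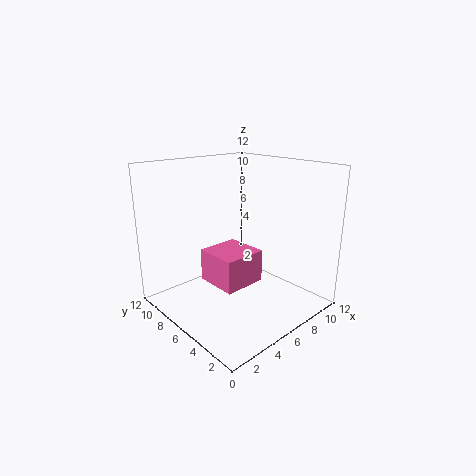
pos_x = 5
pos_y = 6
pos_z = 1
depth = 4
height = 3
color = 'hotpink'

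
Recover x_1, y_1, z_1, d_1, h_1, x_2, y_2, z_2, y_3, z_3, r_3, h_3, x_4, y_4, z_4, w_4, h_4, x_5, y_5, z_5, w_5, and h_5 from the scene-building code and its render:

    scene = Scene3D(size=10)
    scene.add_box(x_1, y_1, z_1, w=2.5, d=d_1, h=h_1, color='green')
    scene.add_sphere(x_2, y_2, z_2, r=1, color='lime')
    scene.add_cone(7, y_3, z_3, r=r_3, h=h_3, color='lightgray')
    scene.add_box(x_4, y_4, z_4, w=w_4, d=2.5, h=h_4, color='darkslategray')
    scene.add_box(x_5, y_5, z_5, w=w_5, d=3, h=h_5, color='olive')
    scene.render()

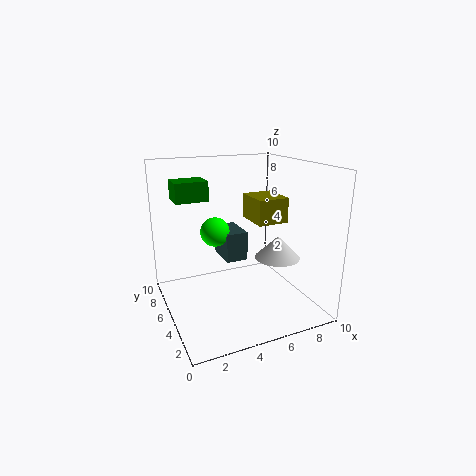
x_1 = 1.5
y_1 = 8
z_1 = 7
d_1 = 2
h_1 = 1.5
x_2 = 3.5
y_2 = 5.5
z_2 = 5.5
y_3 = 3
z_3 = 4
r_3 = 1.5
h_3 = 1.5
x_4 = 4
y_4 = 4.5
z_4 = 3.5
w_4 = 1.5
h_4 = 2
x_5 = 7.5
y_5 = 6.5
z_5 = 5
w_5 = 2.5
h_5 = 2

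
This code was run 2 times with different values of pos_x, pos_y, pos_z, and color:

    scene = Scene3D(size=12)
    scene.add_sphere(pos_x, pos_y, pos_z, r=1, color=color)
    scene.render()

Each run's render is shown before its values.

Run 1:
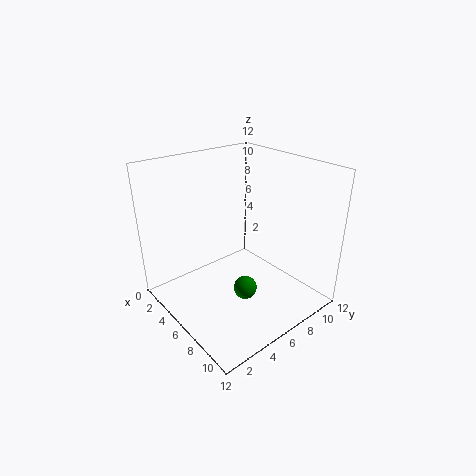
pos_x = 7; pos_y = 6; pos_z = 1.5; color = 'green'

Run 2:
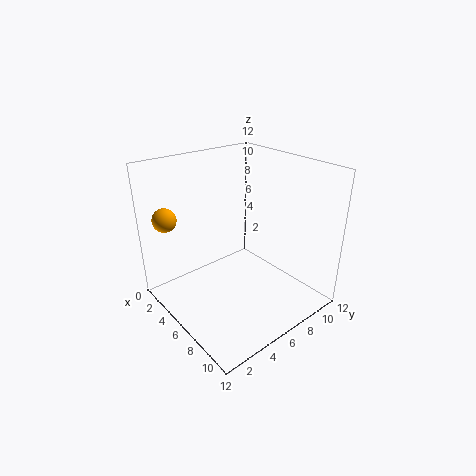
pos_x = 2; pos_y = 1.5; pos_z = 7.5; color = 'orange'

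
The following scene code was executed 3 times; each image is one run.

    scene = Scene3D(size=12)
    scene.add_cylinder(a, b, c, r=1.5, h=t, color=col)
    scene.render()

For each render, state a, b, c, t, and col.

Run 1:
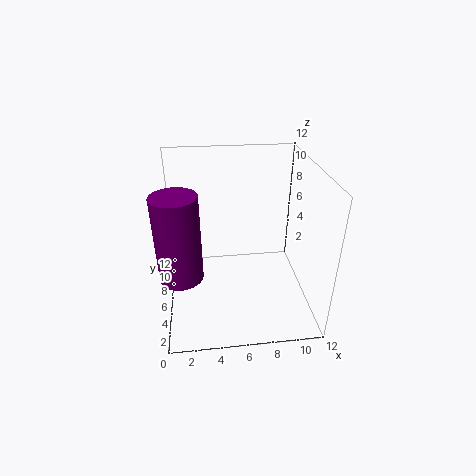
a = 1.5; b = 1.5; c = 6; t = 6; col = 'purple'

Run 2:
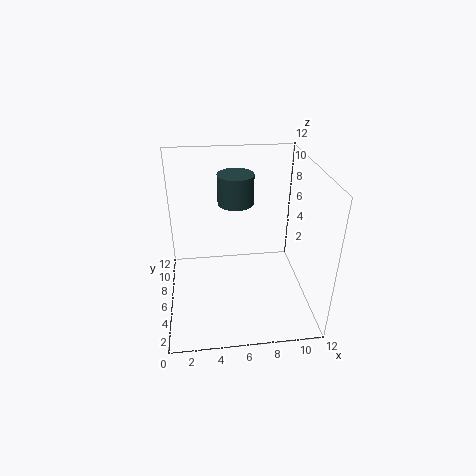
a = 6; b = 7.5; c = 8.5; t = 2.5; col = 'darkslategray'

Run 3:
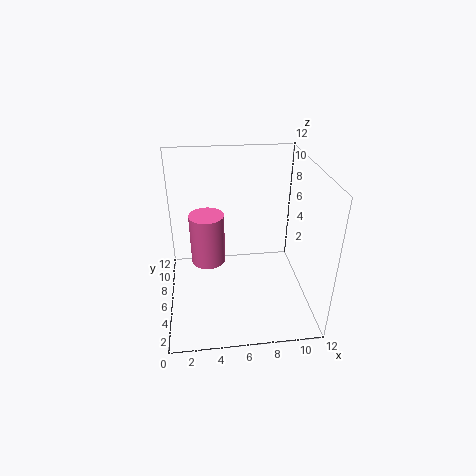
a = 3.5; b = 7.5; c = 3; t = 4.5; col = 'hotpink'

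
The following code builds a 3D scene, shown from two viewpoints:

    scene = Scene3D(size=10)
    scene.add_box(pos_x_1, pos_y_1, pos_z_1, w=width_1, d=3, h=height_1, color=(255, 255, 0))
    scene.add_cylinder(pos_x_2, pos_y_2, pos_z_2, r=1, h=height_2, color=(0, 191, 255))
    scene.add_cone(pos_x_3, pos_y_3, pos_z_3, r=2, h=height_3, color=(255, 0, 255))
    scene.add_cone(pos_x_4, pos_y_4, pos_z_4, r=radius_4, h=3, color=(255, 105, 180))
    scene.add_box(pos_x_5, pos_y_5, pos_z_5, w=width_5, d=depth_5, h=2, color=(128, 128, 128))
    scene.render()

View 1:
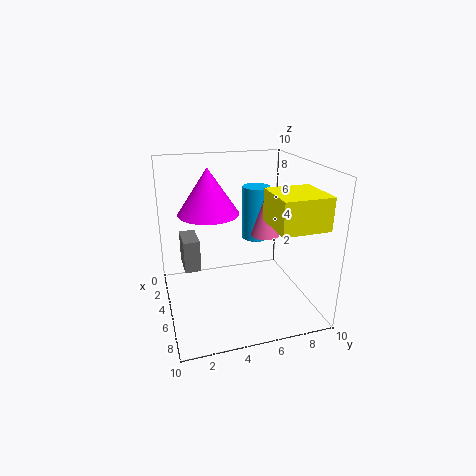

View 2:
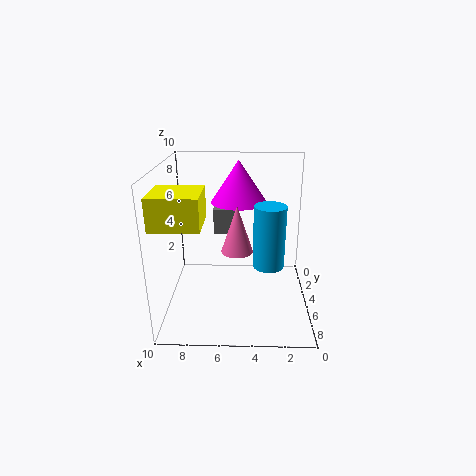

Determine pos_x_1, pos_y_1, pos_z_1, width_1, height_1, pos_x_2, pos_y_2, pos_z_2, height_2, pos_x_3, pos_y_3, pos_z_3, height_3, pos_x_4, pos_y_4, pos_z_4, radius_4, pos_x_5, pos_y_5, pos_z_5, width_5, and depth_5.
pos_x_1 = 7; pos_y_1 = 6; pos_z_1 = 7; width_1 = 3; height_1 = 2; pos_x_2 = 3; pos_y_2 = 7; pos_z_2 = 4; height_2 = 4; pos_x_3 = 5; pos_y_3 = 3; pos_z_3 = 7; height_3 = 3; pos_x_4 = 5; pos_y_4 = 7; pos_z_4 = 5; radius_4 = 1; pos_x_5 = 5; pos_y_5 = 1; pos_z_5 = 4; width_5 = 2; depth_5 = 1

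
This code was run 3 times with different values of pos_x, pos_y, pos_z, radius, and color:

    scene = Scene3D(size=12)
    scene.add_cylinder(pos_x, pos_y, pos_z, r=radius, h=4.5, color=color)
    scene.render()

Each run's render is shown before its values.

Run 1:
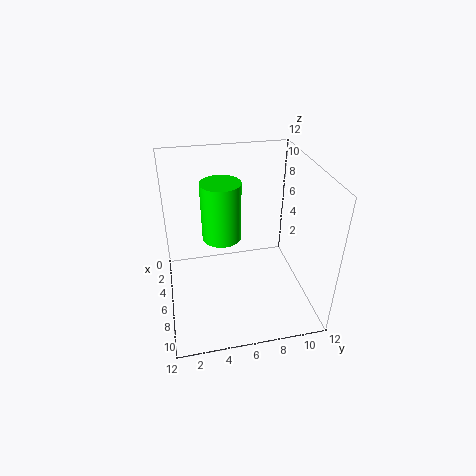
pos_x = 7
pos_y = 4.5
pos_z = 7
radius = 1.5
color = 'lime'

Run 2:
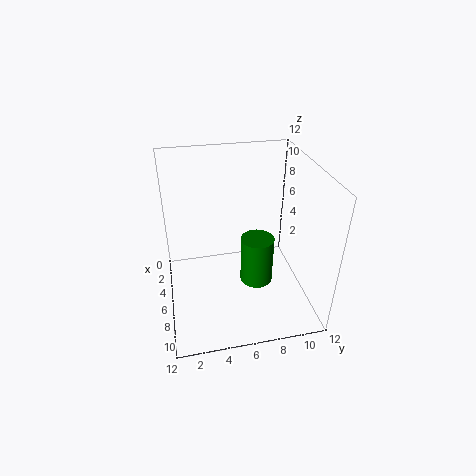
pos_x = 5
pos_y = 8
pos_z = 0.5
radius = 1.5
color = 'green'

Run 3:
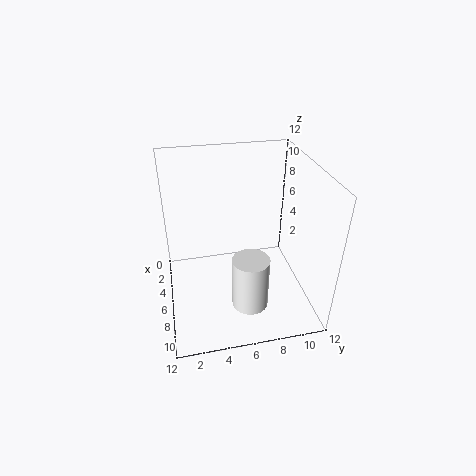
pos_x = 8.5
pos_y = 6.5
pos_z = 1
radius = 1.5
color = 'white'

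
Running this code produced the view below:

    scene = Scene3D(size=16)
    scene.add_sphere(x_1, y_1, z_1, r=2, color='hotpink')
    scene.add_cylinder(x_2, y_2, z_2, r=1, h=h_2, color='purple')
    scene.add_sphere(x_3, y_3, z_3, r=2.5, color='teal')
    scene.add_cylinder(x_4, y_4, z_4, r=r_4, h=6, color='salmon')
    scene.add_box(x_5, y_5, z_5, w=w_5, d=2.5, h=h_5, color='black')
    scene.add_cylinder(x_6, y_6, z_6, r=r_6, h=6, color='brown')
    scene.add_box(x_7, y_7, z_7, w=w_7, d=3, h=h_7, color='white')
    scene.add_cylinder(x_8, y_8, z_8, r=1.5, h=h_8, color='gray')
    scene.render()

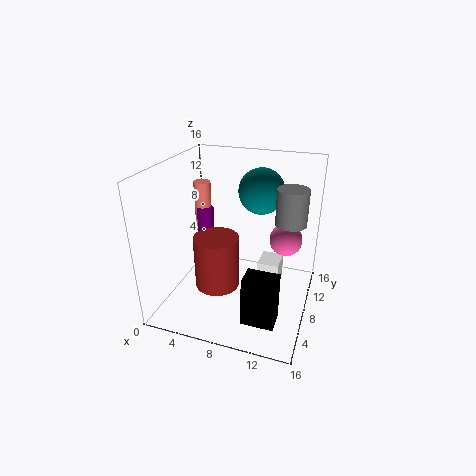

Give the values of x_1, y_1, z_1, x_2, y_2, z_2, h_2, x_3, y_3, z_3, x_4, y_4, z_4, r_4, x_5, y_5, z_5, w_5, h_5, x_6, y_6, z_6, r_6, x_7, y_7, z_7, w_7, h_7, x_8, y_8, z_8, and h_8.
x_1 = 12.5
y_1 = 13
z_1 = 6
x_2 = 3
y_2 = 10.5
z_2 = 5
h_2 = 5
x_3 = 10
y_3 = 10
z_3 = 13
x_4 = 2.5
y_4 = 11
z_4 = 7
r_4 = 1
x_5 = 10
y_5 = 3
z_5 = 0.5
w_5 = 3.5
h_5 = 5.5
x_6 = 6
y_6 = 6.5
z_6 = 2.5
r_6 = 2.5
x_7 = 10
y_7 = 9
z_7 = 1.5
w_7 = 2.5
h_7 = 3
x_8 = 14
y_8 = 6
z_8 = 11.5
h_8 = 3.5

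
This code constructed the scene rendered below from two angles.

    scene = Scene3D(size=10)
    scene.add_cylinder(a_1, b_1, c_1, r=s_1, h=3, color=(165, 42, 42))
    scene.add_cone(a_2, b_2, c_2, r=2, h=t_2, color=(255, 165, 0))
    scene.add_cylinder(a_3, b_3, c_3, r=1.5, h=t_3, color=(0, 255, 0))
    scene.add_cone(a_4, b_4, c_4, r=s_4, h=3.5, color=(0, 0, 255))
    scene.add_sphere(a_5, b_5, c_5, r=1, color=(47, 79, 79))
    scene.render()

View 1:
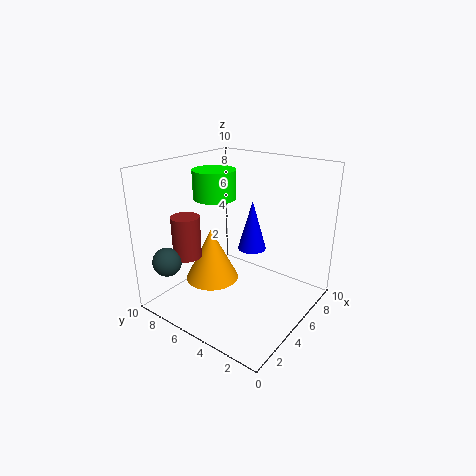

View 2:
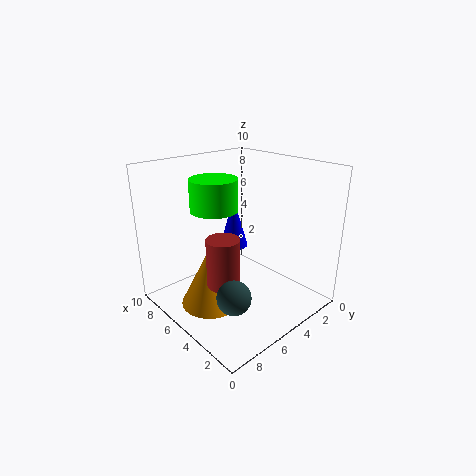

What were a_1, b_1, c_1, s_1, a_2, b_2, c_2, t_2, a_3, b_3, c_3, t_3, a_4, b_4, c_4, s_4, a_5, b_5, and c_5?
a_1 = 3, b_1 = 8, c_1 = 3.5, s_1 = 1, a_2 = 5, b_2 = 7.5, c_2 = 1, t_2 = 4, a_3 = 5, b_3 = 7, c_3 = 7.5, t_3 = 2, a_4 = 6, b_4 = 4.5, c_4 = 4, s_4 = 1, a_5 = 1.5, b_5 = 8.5, c_5 = 3.5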